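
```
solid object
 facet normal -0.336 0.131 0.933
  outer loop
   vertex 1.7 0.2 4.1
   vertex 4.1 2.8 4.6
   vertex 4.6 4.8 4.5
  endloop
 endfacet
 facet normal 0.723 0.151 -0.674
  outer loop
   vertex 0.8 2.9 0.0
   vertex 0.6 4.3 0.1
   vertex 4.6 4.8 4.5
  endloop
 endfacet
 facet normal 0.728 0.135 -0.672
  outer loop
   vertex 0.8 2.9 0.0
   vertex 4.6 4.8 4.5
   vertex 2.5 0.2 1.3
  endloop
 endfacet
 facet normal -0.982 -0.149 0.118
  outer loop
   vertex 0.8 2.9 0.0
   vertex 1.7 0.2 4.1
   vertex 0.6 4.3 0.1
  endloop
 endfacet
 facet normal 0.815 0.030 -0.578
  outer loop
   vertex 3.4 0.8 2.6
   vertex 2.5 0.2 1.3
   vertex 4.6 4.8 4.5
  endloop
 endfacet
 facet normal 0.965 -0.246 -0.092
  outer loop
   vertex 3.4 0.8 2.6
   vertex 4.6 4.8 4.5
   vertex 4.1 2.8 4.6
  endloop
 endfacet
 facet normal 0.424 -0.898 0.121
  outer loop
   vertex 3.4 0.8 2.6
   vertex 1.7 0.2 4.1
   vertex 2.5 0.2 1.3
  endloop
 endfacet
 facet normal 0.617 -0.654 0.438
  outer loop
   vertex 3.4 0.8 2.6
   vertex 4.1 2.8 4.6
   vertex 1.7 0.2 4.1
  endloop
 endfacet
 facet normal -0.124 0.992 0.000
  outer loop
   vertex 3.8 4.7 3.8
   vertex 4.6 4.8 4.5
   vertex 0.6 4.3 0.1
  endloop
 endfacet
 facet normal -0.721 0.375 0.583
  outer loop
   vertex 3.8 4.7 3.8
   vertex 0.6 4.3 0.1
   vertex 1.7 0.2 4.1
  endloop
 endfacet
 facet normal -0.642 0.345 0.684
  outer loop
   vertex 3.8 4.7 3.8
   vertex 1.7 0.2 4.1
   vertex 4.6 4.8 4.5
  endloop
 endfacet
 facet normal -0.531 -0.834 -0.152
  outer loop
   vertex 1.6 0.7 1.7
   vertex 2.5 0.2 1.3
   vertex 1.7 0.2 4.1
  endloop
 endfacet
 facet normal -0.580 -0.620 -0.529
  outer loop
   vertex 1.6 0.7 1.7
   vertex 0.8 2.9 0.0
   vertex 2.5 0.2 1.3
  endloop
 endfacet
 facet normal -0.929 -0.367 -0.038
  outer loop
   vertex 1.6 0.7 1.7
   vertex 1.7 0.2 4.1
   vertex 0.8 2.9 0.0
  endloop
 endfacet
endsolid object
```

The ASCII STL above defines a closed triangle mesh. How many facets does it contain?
14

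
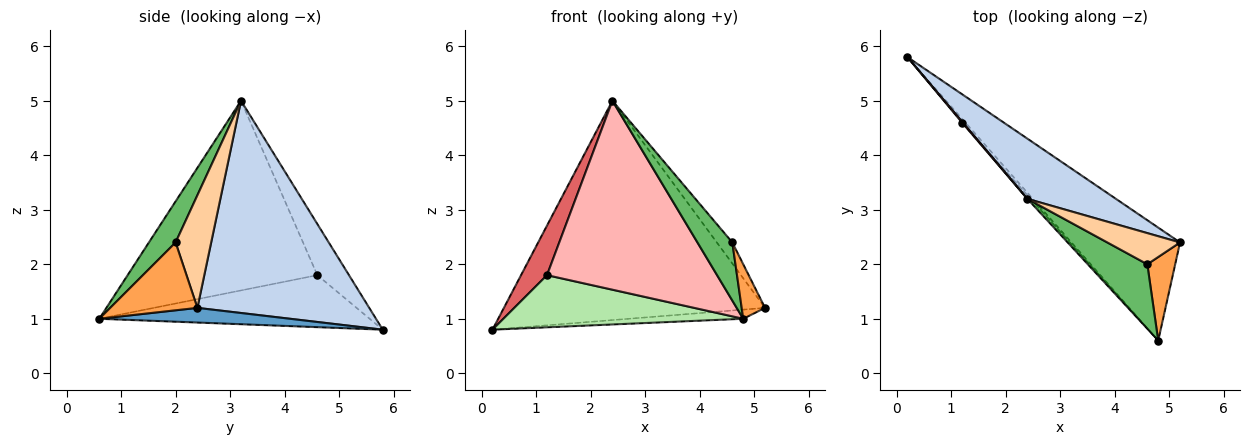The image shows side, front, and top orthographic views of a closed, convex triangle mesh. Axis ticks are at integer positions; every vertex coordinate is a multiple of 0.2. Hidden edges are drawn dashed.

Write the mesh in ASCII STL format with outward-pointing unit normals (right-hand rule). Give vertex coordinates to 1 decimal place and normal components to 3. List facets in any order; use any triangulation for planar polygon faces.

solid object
 facet normal 0.133 0.080 -0.988
  outer loop
   vertex 4.8 0.6 1.0
   vertex 0.2 5.8 0.8
   vertex 5.2 2.4 1.2
  endloop
 endfacet
 facet normal 0.536 0.814 0.223
  outer loop
   vertex 2.4 3.2 5.0
   vertex 5.2 2.4 1.2
   vertex 0.2 5.8 0.8
  endloop
 endfacet
 facet normal 0.898 -0.241 0.369
  outer loop
   vertex 4.6 2.0 2.4
   vertex 4.8 0.6 1.0
   vertex 5.2 2.4 1.2
  endloop
 endfacet
 facet normal 0.789 0.344 0.509
  outer loop
   vertex 4.6 2.0 2.4
   vertex 5.2 2.4 1.2
   vertex 2.4 3.2 5.0
  endloop
 endfacet
 facet normal 0.456 -0.596 0.661
  outer loop
   vertex 4.6 2.0 2.4
   vertex 2.4 3.2 5.0
   vertex 4.8 0.6 1.0
  endloop
 endfacet
 facet normal -0.747 -0.663 -0.048
  outer loop
   vertex 1.2 4.6 1.8
   vertex 0.2 5.8 0.8
   vertex 4.8 0.6 1.0
  endloop
 endfacet
 facet normal -0.773 -0.634 0.013
  outer loop
   vertex 1.2 4.6 1.8
   vertex 2.4 3.2 5.0
   vertex 0.2 5.8 0.8
  endloop
 endfacet
 facet normal -0.745 -0.667 -0.013
  outer loop
   vertex 1.2 4.6 1.8
   vertex 4.8 0.6 1.0
   vertex 2.4 3.2 5.0
  endloop
 endfacet
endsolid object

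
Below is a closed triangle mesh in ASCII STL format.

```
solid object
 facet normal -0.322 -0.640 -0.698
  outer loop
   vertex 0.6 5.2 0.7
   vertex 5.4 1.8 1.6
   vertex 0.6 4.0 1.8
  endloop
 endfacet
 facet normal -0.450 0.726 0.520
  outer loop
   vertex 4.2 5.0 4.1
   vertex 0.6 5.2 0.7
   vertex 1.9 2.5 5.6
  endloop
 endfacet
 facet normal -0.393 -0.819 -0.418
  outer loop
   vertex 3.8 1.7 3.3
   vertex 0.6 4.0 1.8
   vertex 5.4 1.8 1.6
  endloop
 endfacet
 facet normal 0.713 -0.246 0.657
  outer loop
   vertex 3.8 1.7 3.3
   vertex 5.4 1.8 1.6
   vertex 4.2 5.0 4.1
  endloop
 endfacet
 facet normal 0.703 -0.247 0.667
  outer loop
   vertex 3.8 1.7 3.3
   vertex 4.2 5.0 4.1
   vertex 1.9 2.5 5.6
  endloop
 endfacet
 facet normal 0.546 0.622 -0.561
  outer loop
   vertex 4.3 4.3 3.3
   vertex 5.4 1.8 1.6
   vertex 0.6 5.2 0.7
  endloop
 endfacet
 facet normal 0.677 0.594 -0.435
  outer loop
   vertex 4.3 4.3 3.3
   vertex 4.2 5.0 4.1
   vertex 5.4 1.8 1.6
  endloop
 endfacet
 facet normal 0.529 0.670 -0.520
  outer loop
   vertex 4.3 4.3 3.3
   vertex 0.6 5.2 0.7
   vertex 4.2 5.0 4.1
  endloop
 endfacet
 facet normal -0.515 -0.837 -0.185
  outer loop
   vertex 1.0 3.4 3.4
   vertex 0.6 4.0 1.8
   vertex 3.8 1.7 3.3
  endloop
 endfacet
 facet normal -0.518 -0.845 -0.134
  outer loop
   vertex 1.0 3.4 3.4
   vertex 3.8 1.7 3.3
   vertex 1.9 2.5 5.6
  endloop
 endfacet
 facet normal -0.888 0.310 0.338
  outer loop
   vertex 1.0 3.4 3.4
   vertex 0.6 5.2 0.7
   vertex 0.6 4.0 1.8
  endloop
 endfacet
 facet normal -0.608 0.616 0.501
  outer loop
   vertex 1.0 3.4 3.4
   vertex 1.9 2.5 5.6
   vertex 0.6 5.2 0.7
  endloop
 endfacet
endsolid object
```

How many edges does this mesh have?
18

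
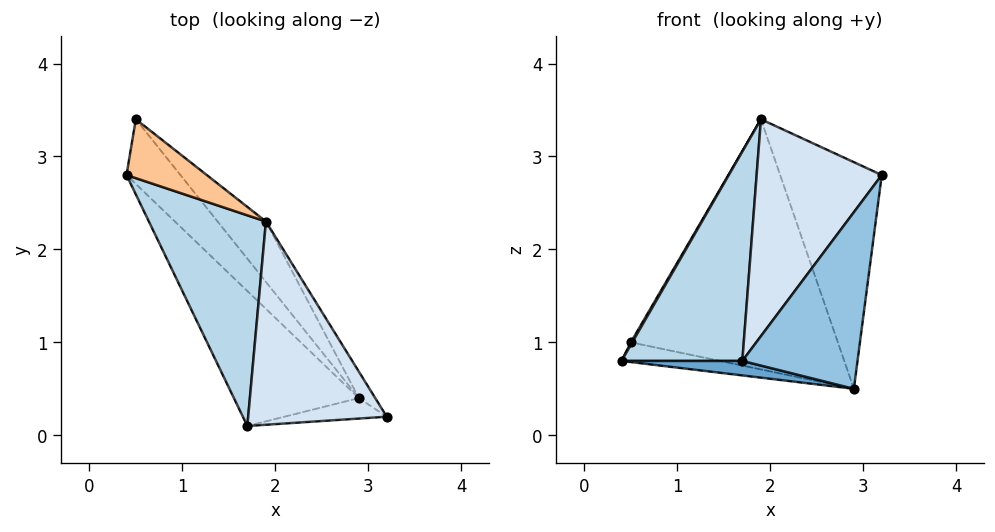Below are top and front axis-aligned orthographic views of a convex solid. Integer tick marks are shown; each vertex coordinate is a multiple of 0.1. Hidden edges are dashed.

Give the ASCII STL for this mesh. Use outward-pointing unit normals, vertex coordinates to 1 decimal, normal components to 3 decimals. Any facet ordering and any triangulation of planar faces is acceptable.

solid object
 facet normal -0.217 -0.104 -0.971
  outer loop
   vertex 2.9 0.4 0.5
   vertex 1.7 0.1 0.8
   vertex 0.4 2.8 0.8
  endloop
 endfacet
 facet normal 0.214 -0.970 -0.112
  outer loop
   vertex 2.9 0.4 0.5
   vertex 3.2 0.2 2.8
   vertex 1.7 0.1 0.8
  endloop
 endfacet
 facet normal -0.826 -0.398 0.400
  outer loop
   vertex 1.9 2.3 3.4
   vertex 0.4 2.8 0.8
   vertex 1.7 0.1 0.8
  endloop
 endfacet
 facet normal -0.653 -0.552 0.518
  outer loop
   vertex 1.9 2.3 3.4
   vertex 1.7 0.1 0.8
   vertex 3.2 0.2 2.8
  endloop
 endfacet
 facet normal 0.840 0.538 -0.063
  outer loop
   vertex 1.9 2.3 3.4
   vertex 3.2 0.2 2.8
   vertex 2.9 0.4 0.5
  endloop
 endfacet
 facet normal 0.163 0.287 -0.944
  outer loop
   vertex 0.5 3.4 1.0
   vertex 2.9 0.4 0.5
   vertex 0.4 2.8 0.8
  endloop
 endfacet
 facet normal -0.868 -0.021 0.497
  outer loop
   vertex 0.5 3.4 1.0
   vertex 0.4 2.8 0.8
   vertex 1.9 2.3 3.4
  endloop
 endfacet
 facet normal 0.759 0.633 -0.153
  outer loop
   vertex 0.5 3.4 1.0
   vertex 1.9 2.3 3.4
   vertex 2.9 0.4 0.5
  endloop
 endfacet
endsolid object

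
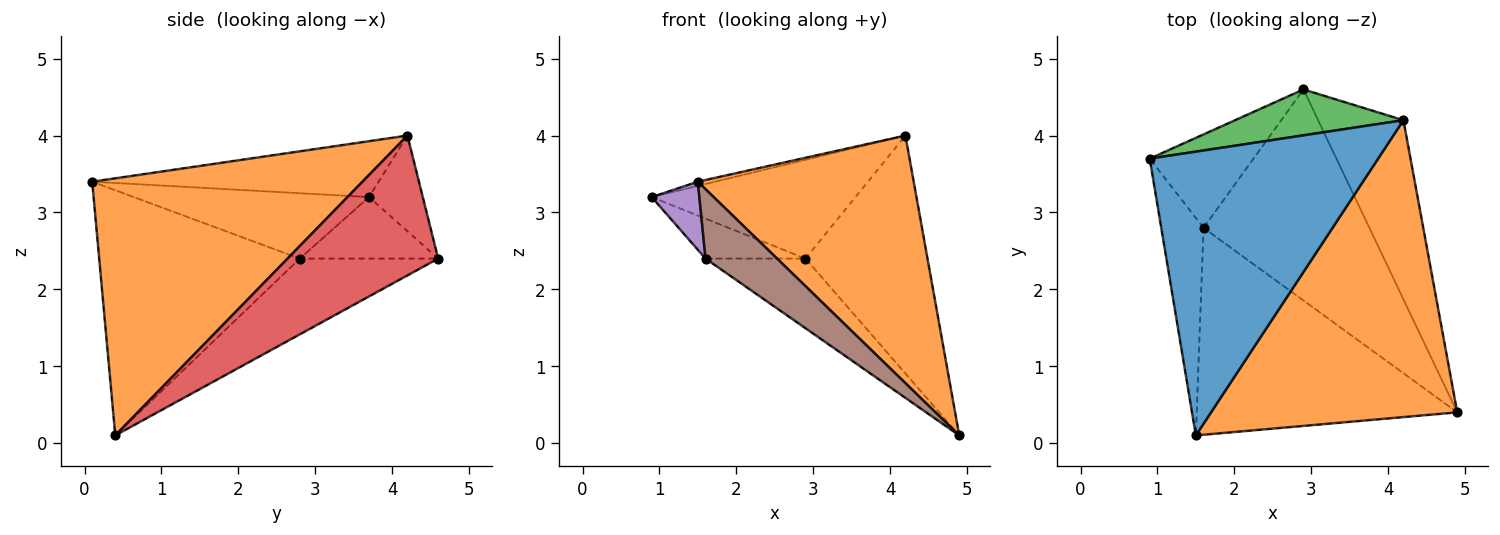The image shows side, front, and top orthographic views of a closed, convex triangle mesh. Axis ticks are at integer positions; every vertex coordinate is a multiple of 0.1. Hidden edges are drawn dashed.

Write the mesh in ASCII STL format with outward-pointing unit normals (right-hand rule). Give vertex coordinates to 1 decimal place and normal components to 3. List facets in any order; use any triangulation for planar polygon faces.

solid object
 facet normal -0.238 0.014 0.971
  outer loop
   vertex 1.5 0.1 3.4
   vertex 4.2 4.2 4.0
   vertex 0.9 3.7 3.2
  endloop
 endfacet
 facet normal 0.626 -0.500 0.599
  outer loop
   vertex 1.5 0.1 3.4
   vertex 4.9 0.4 0.1
   vertex 4.2 4.2 4.0
  endloop
 endfacet
 facet normal -0.233 0.882 0.410
  outer loop
   vertex 2.9 4.6 2.4
   vertex 0.9 3.7 3.2
   vertex 4.2 4.2 4.0
  endloop
 endfacet
 facet normal 0.702 0.569 -0.428
  outer loop
   vertex 2.9 4.6 2.4
   vertex 4.2 4.2 4.0
   vertex 4.9 0.4 0.1
  endloop
 endfacet
 facet normal -0.828 -0.168 -0.536
  outer loop
   vertex 1.6 2.8 2.4
   vertex 1.5 0.1 3.4
   vertex 0.9 3.7 3.2
  endloop
 endfacet
 facet normal -0.666 -0.237 -0.707
  outer loop
   vertex 1.6 2.8 2.4
   vertex 4.9 0.4 0.1
   vertex 1.5 0.1 3.4
  endloop
 endfacet
 facet normal -0.478 0.346 -0.807
  outer loop
   vertex 1.6 2.8 2.4
   vertex 0.9 3.7 3.2
   vertex 2.9 4.6 2.4
  endloop
 endfacet
 facet normal -0.398 0.287 -0.871
  outer loop
   vertex 1.6 2.8 2.4
   vertex 2.9 4.6 2.4
   vertex 4.9 0.4 0.1
  endloop
 endfacet
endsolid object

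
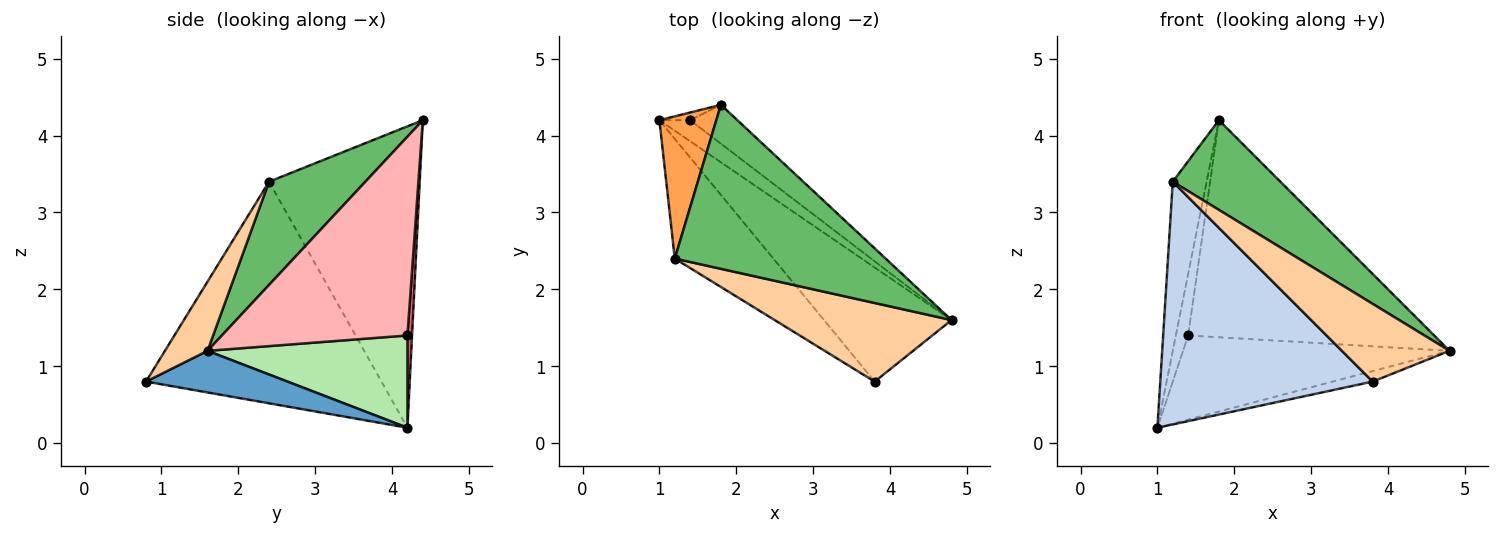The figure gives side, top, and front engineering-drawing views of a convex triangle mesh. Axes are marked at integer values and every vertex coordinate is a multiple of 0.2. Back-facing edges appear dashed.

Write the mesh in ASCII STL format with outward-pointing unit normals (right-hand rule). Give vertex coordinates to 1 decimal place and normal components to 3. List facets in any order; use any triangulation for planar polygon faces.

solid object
 facet normal 0.309 0.087 -0.947
  outer loop
   vertex 3.8 0.8 0.8
   vertex 1.0 4.2 0.2
   vertex 4.8 1.6 1.2
  endloop
 endfacet
 facet normal -0.705 -0.636 -0.314
  outer loop
   vertex 1.2 2.4 3.4
   vertex 1.0 4.2 0.2
   vertex 3.8 0.8 0.8
  endloop
 endfacet
 facet normal -0.960 0.215 0.181
  outer loop
   vertex 1.2 2.4 3.4
   vertex 1.8 4.4 4.2
   vertex 1.0 4.2 0.2
  endloop
 endfacet
 facet normal 0.268 -0.678 0.685
  outer loop
   vertex 1.2 2.4 3.4
   vertex 3.8 0.8 0.8
   vertex 4.8 1.6 1.2
  endloop
 endfacet
 facet normal 0.395 -0.441 0.806
  outer loop
   vertex 1.2 2.4 3.4
   vertex 4.8 1.6 1.2
   vertex 1.8 4.4 4.2
  endloop
 endfacet
 facet normal 0.588 0.784 -0.196
  outer loop
   vertex 1.4 4.2 1.4
   vertex 4.8 1.6 1.2
   vertex 1.0 4.2 0.2
  endloop
 endfacet
 facet normal 0.349 0.930 -0.116
  outer loop
   vertex 1.4 4.2 1.4
   vertex 1.0 4.2 0.2
   vertex 1.8 4.4 4.2
  endloop
 endfacet
 facet normal 0.596 0.790 -0.142
  outer loop
   vertex 1.4 4.2 1.4
   vertex 1.8 4.4 4.2
   vertex 4.8 1.6 1.2
  endloop
 endfacet
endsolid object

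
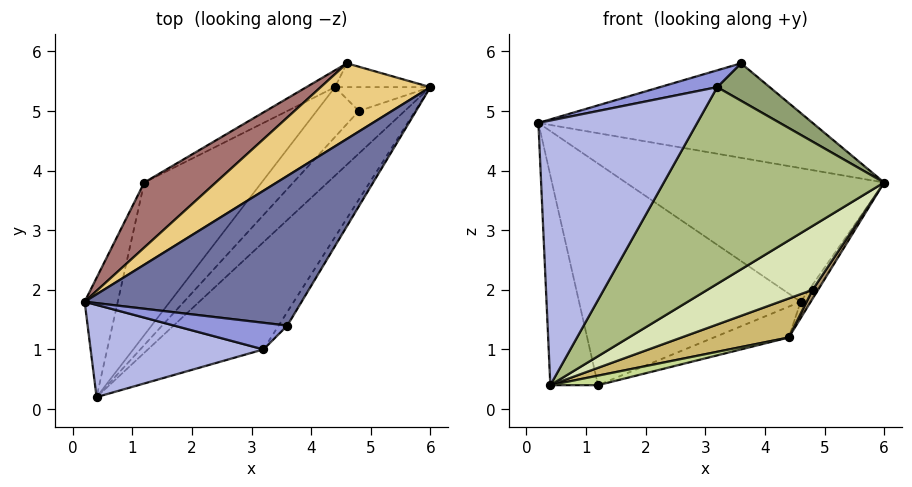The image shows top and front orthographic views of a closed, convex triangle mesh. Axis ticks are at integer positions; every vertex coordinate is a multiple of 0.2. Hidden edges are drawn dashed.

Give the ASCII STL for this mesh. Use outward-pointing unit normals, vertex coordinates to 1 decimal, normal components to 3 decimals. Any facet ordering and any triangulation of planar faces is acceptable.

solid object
 facet normal -0.183 0.525 0.831
  outer loop
   vertex 3.6 1.4 5.8
   vertex 6.0 5.4 3.8
   vertex 0.2 1.8 4.8
  endloop
 endfacet
 facet normal -0.969 0.215 -0.122
  outer loop
   vertex 1.2 3.8 0.4
   vertex 0.4 0.2 0.4
   vertex 0.2 1.8 4.8
  endloop
 endfacet
 facet normal -0.297 -0.510 0.807
  outer loop
   vertex 3.2 1.0 5.4
   vertex 3.6 1.4 5.8
   vertex 0.2 1.8 4.8
  endloop
 endfacet
 facet normal -0.303 -0.900 0.314
  outer loop
   vertex 3.2 1.0 5.4
   vertex 0.2 1.8 4.8
   vertex 0.4 0.2 0.4
  endloop
 endfacet
 facet normal 0.788 -0.578 -0.210
  outer loop
   vertex 3.2 1.0 5.4
   vertex 6.0 5.4 3.8
   vertex 3.6 1.4 5.8
  endloop
 endfacet
 facet normal 0.742 -0.589 -0.321
  outer loop
   vertex 3.2 1.0 5.4
   vertex 0.4 0.2 0.4
   vertex 6.0 5.4 3.8
  endloop
 endfacet
 facet normal 0.270 -0.060 -0.961
  outer loop
   vertex 4.4 5.4 1.2
   vertex 0.4 0.2 0.4
   vertex 1.2 3.8 0.4
  endloop
 endfacet
 facet normal 0.743 -0.557 -0.371
  outer loop
   vertex 4.8 5.0 2.0
   vertex 6.0 5.4 3.8
   vertex 0.4 0.2 0.4
  endloop
 endfacet
 facet normal 0.836 -0.193 -0.514
  outer loop
   vertex 4.8 5.0 2.0
   vertex 4.4 5.4 1.2
   vertex 6.0 5.4 3.8
  endloop
 endfacet
 facet normal 0.692 -0.445 -0.568
  outer loop
   vertex 4.8 5.0 2.0
   vertex 0.4 0.2 0.4
   vertex 4.4 5.4 1.2
  endloop
 endfacet
 facet normal -0.414 0.792 0.448
  outer loop
   vertex 4.6 5.8 1.8
   vertex 0.2 1.8 4.8
   vertex 6.0 5.4 3.8
  endloop
 endfacet
 facet normal 0.801 0.339 -0.493
  outer loop
   vertex 4.6 5.8 1.8
   vertex 6.0 5.4 3.8
   vertex 4.4 5.4 1.2
  endloop
 endfacet
 facet normal -0.563 0.793 0.233
  outer loop
   vertex 4.6 5.8 1.8
   vertex 1.2 3.8 0.4
   vertex 0.2 1.8 4.8
  endloop
 endfacet
 facet normal -0.304 0.836 -0.456
  outer loop
   vertex 4.6 5.8 1.8
   vertex 4.4 5.4 1.2
   vertex 1.2 3.8 0.4
  endloop
 endfacet
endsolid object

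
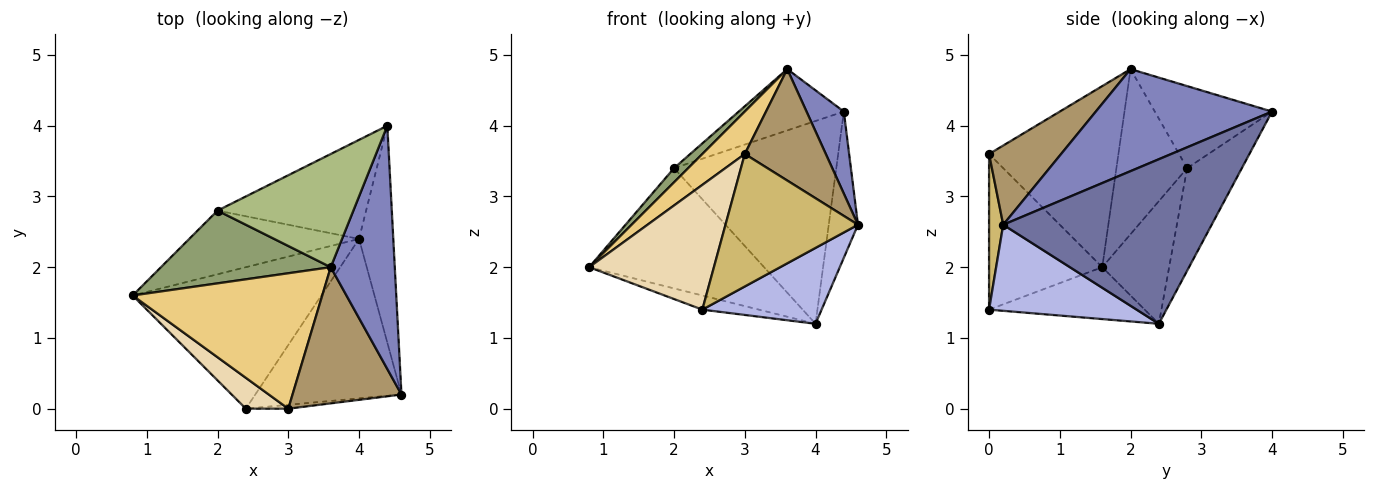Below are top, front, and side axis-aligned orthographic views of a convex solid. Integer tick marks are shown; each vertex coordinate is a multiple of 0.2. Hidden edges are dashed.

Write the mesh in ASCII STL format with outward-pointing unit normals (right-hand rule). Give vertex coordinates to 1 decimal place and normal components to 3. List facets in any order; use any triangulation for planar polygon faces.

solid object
 facet normal 0.970 0.136 -0.202
  outer loop
   vertex 4.0 2.4 1.2
   vertex 4.4 4.0 4.2
   vertex 4.6 0.2 2.6
  endloop
 endfacet
 facet normal 0.834 -0.176 0.523
  outer loop
   vertex 3.6 2.0 4.8
   vertex 4.6 0.2 2.6
   vertex 4.4 4.0 4.2
  endloop
 endfacet
 facet normal -0.264 0.096 -0.960
  outer loop
   vertex 2.4 0.0 1.4
   vertex 0.8 1.6 2.0
   vertex 4.0 2.4 1.2
  endloop
 endfacet
 facet normal 0.469 -0.379 -0.797
  outer loop
   vertex 2.4 0.0 1.4
   vertex 4.0 2.4 1.2
   vertex 4.6 0.2 2.6
  endloop
 endfacet
 facet normal -0.690 -0.138 0.710
  outer loop
   vertex 2.0 2.8 3.4
   vertex 0.8 1.6 2.0
   vertex 3.6 2.0 4.8
  endloop
 endfacet
 facet normal -0.469 0.421 0.777
  outer loop
   vertex 2.0 2.8 3.4
   vertex 3.6 2.0 4.8
   vertex 4.4 4.0 4.2
  endloop
 endfacet
 facet normal -0.320 0.837 -0.443
  outer loop
   vertex 2.0 2.8 3.4
   vertex 4.0 2.4 1.2
   vertex 0.8 1.6 2.0
  endloop
 endfacet
 facet normal -0.290 0.860 -0.420
  outer loop
   vertex 2.0 2.8 3.4
   vertex 4.4 4.0 4.2
   vertex 4.0 2.4 1.2
  endloop
 endfacet
 facet normal 0.491 -0.552 0.674
  outer loop
   vertex 3.0 0.0 3.6
   vertex 4.6 0.2 2.6
   vertex 3.6 2.0 4.8
  endloop
 endfacet
 facet normal 0.106 -0.994 -0.029
  outer loop
   vertex 3.0 0.0 3.6
   vertex 2.4 0.0 1.4
   vertex 4.6 0.2 2.6
  endloop
 endfacet
 facet normal -0.674 -0.221 0.705
  outer loop
   vertex 3.0 0.0 3.6
   vertex 3.6 2.0 4.8
   vertex 0.8 1.6 2.0
  endloop
 endfacet
 facet normal -0.661 -0.729 0.180
  outer loop
   vertex 3.0 0.0 3.6
   vertex 0.8 1.6 2.0
   vertex 2.4 0.0 1.4
  endloop
 endfacet
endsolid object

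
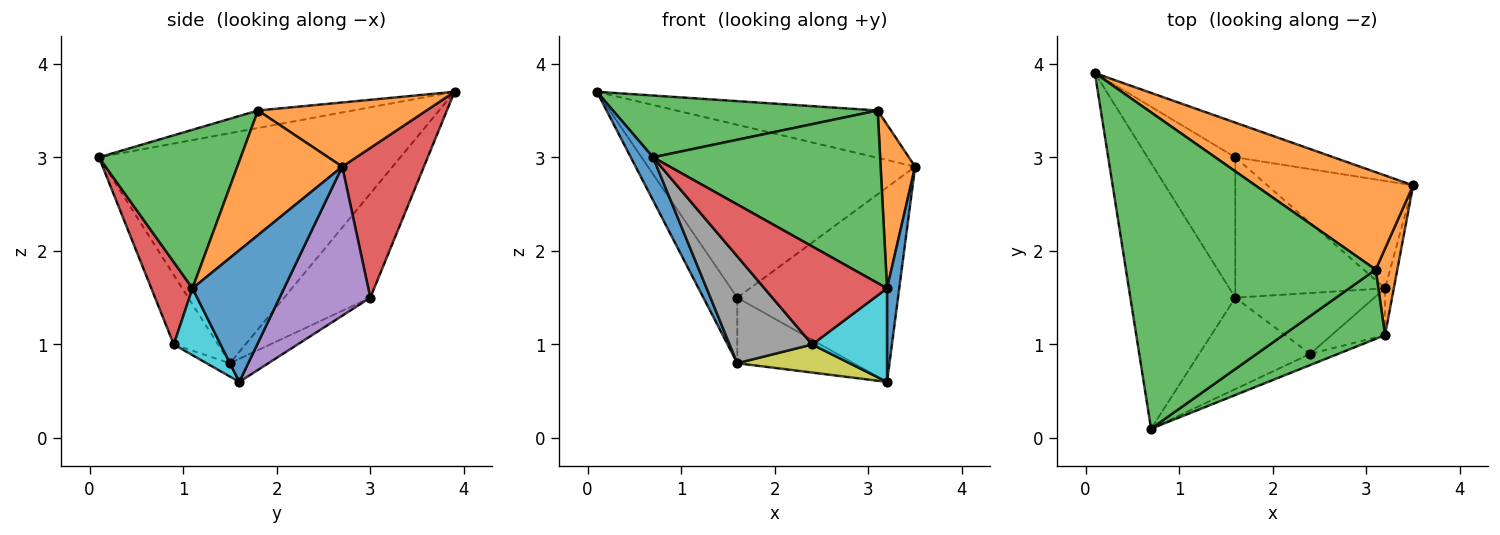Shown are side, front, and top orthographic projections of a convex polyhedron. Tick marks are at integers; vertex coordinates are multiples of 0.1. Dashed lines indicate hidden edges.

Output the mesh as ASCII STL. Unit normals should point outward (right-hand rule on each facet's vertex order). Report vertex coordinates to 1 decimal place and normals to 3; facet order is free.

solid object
 facet normal -0.908 -0.067 -0.414
  outer loop
   vertex 1.6 1.5 0.8
   vertex 0.7 0.1 3.0
   vertex 0.1 3.9 3.7
  endloop
 endfacet
 facet normal 0.344 0.410 0.845
  outer loop
   vertex 3.1 1.8 3.5
   vertex 3.5 2.7 2.9
   vertex 0.1 3.9 3.7
  endloop
 endfacet
 facet normal -0.069 -0.191 0.979
  outer loop
   vertex 3.1 1.8 3.5
   vertex 0.1 3.9 3.7
   vertex 0.7 0.1 3.0
  endloop
 endfacet
 facet normal 0.287 0.939 -0.188
  outer loop
   vertex 1.6 3.0 1.5
   vertex 0.1 3.9 3.7
   vertex 3.5 2.7 2.9
  endloop
 endfacet
 facet normal 0.443 0.785 -0.433
  outer loop
   vertex 1.6 3.0 1.5
   vertex 3.5 2.7 2.9
   vertex 3.2 1.6 0.6
  endloop
 endfacet
 facet normal -0.732 0.288 -0.617
  outer loop
   vertex 1.6 3.0 1.5
   vertex 1.6 1.5 0.8
   vertex 0.1 3.9 3.7
  endloop
 endfacet
 facet normal -0.138 0.419 -0.897
  outer loop
   vertex 1.6 3.0 1.5
   vertex 3.2 1.6 0.6
   vertex 1.6 1.5 0.8
  endloop
 endfacet
 facet normal -0.377 -0.704 -0.602
  outer loop
   vertex 2.4 0.9 1.0
   vertex 0.7 0.1 3.0
   vertex 1.6 1.5 0.8
  endloop
 endfacet
 facet normal -0.087 -0.417 -0.905
  outer loop
   vertex 2.4 0.9 1.0
   vertex 1.6 1.5 0.8
   vertex 3.2 1.6 0.6
  endloop
 endfacet
 facet normal 0.488 -0.781 -0.390
  outer loop
   vertex 3.2 1.1 1.6
   vertex 2.4 0.9 1.0
   vertex 3.2 1.6 0.6
  endloop
 endfacet
 facet normal 0.989 -0.132 -0.066
  outer loop
   vertex 3.2 1.1 1.6
   vertex 3.2 1.6 0.6
   vertex 3.5 2.7 2.9
  endloop
 endfacet
 facet normal 0.937 -0.308 0.163
  outer loop
   vertex 3.2 1.1 1.6
   vertex 3.5 2.7 2.9
   vertex 3.1 1.8 3.5
  endloop
 endfacet
 facet normal 0.502 -0.803 0.322
  outer loop
   vertex 3.2 1.1 1.6
   vertex 3.1 1.8 3.5
   vertex 0.7 0.1 3.0
  endloop
 endfacet
 facet normal 0.317 -0.942 -0.108
  outer loop
   vertex 3.2 1.1 1.6
   vertex 0.7 0.1 3.0
   vertex 2.4 0.9 1.0
  endloop
 endfacet
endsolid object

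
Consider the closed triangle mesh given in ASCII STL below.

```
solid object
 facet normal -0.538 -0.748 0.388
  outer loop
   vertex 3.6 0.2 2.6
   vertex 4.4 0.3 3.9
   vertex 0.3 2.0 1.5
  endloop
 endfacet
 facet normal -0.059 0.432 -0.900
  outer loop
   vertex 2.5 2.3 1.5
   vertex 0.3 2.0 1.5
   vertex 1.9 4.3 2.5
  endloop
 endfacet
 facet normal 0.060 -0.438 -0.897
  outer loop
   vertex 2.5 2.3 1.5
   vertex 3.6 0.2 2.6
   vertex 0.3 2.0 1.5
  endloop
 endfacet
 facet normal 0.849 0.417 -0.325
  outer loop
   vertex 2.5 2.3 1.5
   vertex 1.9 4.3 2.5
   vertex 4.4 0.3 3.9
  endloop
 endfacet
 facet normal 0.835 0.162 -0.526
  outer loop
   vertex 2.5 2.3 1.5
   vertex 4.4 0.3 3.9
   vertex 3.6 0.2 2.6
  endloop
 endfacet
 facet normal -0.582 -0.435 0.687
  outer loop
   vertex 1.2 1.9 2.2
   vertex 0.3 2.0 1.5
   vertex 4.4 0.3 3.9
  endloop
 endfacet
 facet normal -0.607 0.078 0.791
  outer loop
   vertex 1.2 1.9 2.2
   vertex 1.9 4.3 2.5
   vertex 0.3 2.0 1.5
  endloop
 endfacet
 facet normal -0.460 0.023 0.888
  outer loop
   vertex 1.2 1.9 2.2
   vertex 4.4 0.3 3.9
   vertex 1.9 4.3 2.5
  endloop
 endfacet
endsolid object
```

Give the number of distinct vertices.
6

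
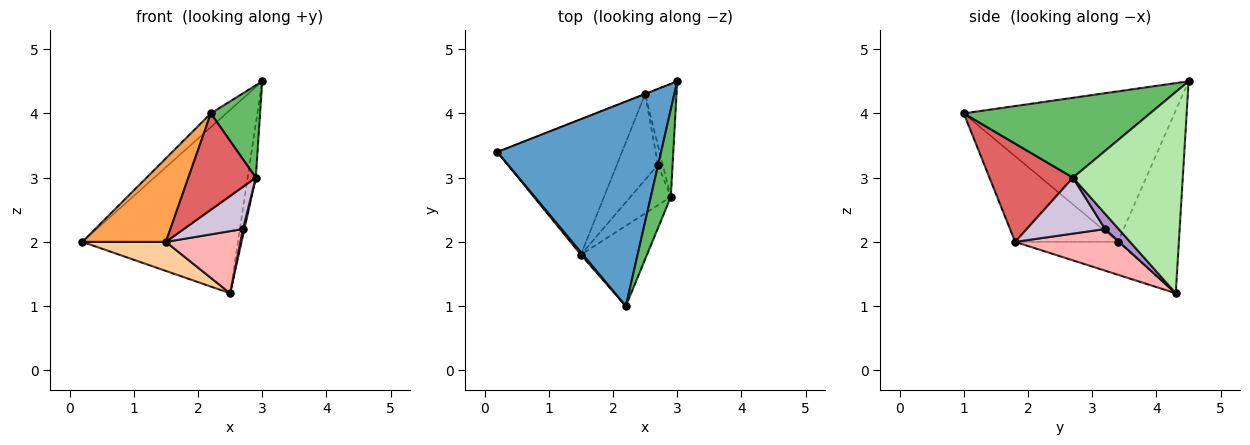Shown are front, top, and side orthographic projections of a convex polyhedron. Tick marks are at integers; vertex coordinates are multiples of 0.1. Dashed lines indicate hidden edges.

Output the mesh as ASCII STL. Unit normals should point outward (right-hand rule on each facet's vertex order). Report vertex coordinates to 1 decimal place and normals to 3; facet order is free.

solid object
 facet normal -0.676 0.049 0.735
  outer loop
   vertex 2.2 1.0 4.0
   vertex 3.0 4.5 4.5
   vertex 0.2 3.4 2.0
  endloop
 endfacet
 facet normal -0.365 0.931 -0.001
  outer loop
   vertex 2.5 4.3 1.2
   vertex 0.2 3.4 2.0
   vertex 3.0 4.5 4.5
  endloop
 endfacet
 facet normal -0.776 -0.630 0.019
  outer loop
   vertex 1.5 1.8 2.0
   vertex 2.2 1.0 4.0
   vertex 0.2 3.4 2.0
  endloop
 endfacet
 facet normal -0.250 -0.203 -0.947
  outer loop
   vertex 1.5 1.8 2.0
   vertex 0.2 3.4 2.0
   vertex 2.5 4.3 1.2
  endloop
 endfacet
 facet normal 0.940 -0.248 0.235
  outer loop
   vertex 2.9 2.7 3.0
   vertex 3.0 4.5 4.5
   vertex 2.2 1.0 4.0
  endloop
 endfacet
 facet normal 0.985 0.073 -0.154
  outer loop
   vertex 2.9 2.7 3.0
   vertex 2.5 4.3 1.2
   vertex 3.0 4.5 4.5
  endloop
 endfacet
 facet normal 0.689 -0.557 -0.464
  outer loop
   vertex 2.9 2.7 3.0
   vertex 2.2 1.0 4.0
   vertex 1.5 1.8 2.0
  endloop
 endfacet
 facet normal 0.634 -0.454 -0.626
  outer loop
   vertex 2.7 3.2 2.2
   vertex 1.5 1.8 2.0
   vertex 2.5 4.3 1.2
  endloop
 endfacet
 facet normal 0.949 -0.100 -0.300
  outer loop
   vertex 2.7 3.2 2.2
   vertex 2.5 4.3 1.2
   vertex 2.9 2.7 3.0
  endloop
 endfacet
 facet normal 0.692 -0.522 -0.499
  outer loop
   vertex 2.7 3.2 2.2
   vertex 2.9 2.7 3.0
   vertex 1.5 1.8 2.0
  endloop
 endfacet
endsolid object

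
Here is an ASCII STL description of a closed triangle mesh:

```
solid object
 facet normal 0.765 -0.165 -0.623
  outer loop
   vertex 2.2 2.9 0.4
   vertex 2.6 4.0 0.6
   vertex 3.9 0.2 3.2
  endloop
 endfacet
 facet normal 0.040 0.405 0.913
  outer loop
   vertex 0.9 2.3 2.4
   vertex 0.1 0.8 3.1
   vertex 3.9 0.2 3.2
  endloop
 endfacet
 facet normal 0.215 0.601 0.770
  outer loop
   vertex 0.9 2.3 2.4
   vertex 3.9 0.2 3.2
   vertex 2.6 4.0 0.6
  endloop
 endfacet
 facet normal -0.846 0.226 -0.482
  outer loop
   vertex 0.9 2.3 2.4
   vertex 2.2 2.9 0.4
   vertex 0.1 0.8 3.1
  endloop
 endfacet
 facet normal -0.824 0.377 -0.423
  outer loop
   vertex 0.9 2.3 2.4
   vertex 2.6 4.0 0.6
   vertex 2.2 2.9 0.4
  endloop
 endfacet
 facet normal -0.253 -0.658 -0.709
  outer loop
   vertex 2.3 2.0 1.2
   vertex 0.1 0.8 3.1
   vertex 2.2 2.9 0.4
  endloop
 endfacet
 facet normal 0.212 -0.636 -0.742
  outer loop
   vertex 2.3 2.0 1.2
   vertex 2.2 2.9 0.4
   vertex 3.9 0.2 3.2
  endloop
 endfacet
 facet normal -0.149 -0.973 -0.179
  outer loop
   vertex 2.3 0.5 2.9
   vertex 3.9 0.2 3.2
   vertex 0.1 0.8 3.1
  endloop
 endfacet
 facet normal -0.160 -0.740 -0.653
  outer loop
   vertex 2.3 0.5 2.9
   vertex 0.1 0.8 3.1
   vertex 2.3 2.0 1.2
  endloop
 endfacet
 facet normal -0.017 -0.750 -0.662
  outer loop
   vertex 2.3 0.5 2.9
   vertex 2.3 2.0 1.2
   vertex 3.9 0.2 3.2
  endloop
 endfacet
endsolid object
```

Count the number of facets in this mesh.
10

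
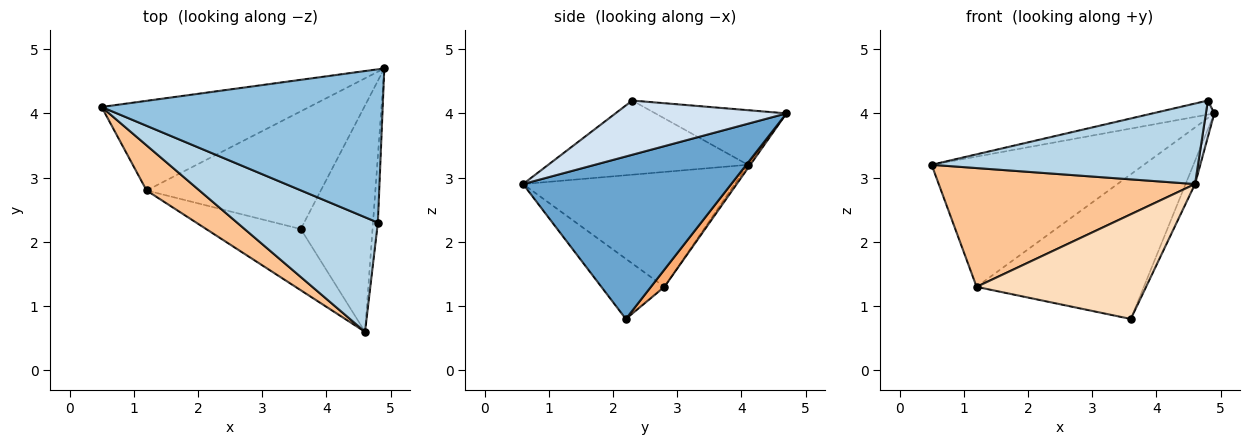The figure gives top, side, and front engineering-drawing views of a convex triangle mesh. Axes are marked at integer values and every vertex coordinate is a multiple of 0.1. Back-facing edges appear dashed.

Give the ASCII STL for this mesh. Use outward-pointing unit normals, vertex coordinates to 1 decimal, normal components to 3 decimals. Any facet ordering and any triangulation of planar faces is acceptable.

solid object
 facet normal 0.914 0.041 -0.404
  outer loop
   vertex 3.6 2.2 0.8
   vertex 4.9 4.7 4.0
   vertex 4.6 0.6 2.9
  endloop
 endfacet
 facet normal -0.190 0.089 0.978
  outer loop
   vertex 4.8 2.3 4.2
   vertex 4.9 4.7 4.0
   vertex 0.5 4.1 3.2
  endloop
 endfacet
 facet normal -0.396 -0.528 0.751
  outer loop
   vertex 4.8 2.3 4.2
   vertex 0.5 4.1 3.2
   vertex 4.6 0.6 2.9
  endloop
 endfacet
 facet normal 0.995 -0.049 -0.089
  outer loop
   vertex 4.8 2.3 4.2
   vertex 4.6 0.6 2.9
   vertex 4.9 4.7 4.0
  endloop
 endfacet
 facet normal -0.009 0.824 -0.567
  outer loop
   vertex 1.2 2.8 1.3
   vertex 0.5 4.1 3.2
   vertex 4.9 4.7 4.0
  endloop
 endfacet
 facet normal 0.062 0.774 -0.630
  outer loop
   vertex 1.2 2.8 1.3
   vertex 4.9 4.7 4.0
   vertex 3.6 2.2 0.8
  endloop
 endfacet
 facet normal -0.611 -0.740 0.281
  outer loop
   vertex 1.2 2.8 1.3
   vertex 4.6 0.6 2.9
   vertex 0.5 4.1 3.2
  endloop
 endfacet
 facet normal -0.306 -0.822 -0.481
  outer loop
   vertex 1.2 2.8 1.3
   vertex 3.6 2.2 0.8
   vertex 4.6 0.6 2.9
  endloop
 endfacet
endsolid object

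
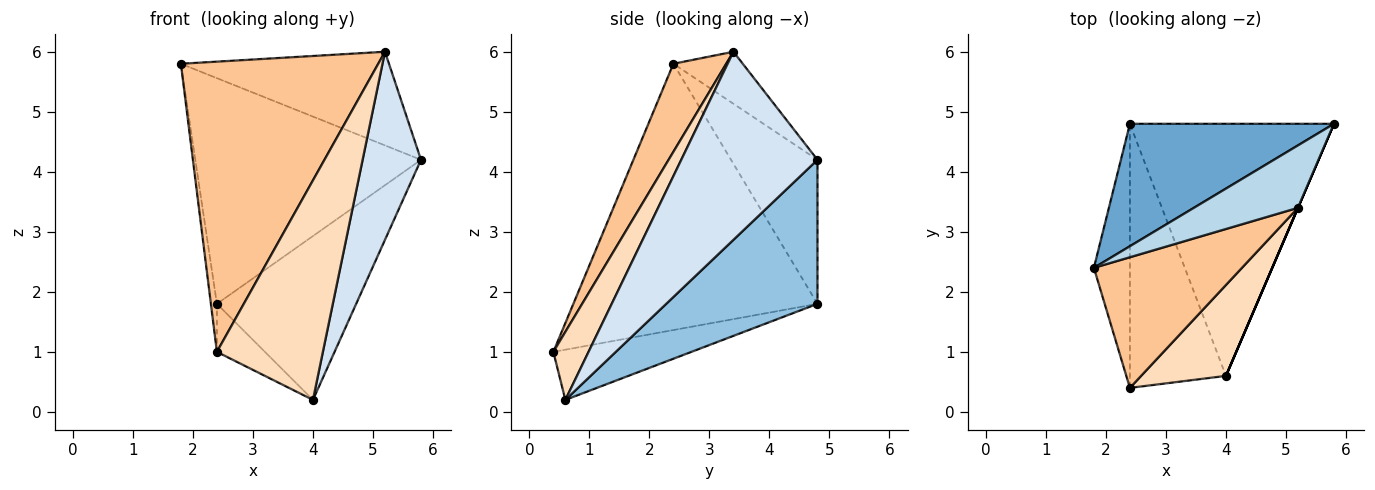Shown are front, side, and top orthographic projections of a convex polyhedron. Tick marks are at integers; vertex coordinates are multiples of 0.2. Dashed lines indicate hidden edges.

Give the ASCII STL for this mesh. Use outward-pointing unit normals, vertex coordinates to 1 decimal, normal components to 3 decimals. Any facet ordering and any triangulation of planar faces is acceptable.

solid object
 facet normal -0.319 0.833 0.452
  outer loop
   vertex 2.4 4.8 1.8
   vertex 1.8 2.4 5.8
   vertex 5.8 4.8 4.2
  endloop
 endfacet
 facet normal 0.509 0.469 -0.722
  outer loop
   vertex 2.4 4.8 1.8
   vertex 5.8 4.8 4.2
   vertex 4.0 0.6 0.2
  endloop
 endfacet
 facet normal -0.267 0.802 0.535
  outer loop
   vertex 5.2 3.4 6.0
   vertex 5.8 4.8 4.2
   vertex 1.8 2.4 5.8
  endloop
 endfacet
 facet normal 0.919 -0.394 0.000
  outer loop
   vertex 5.2 3.4 6.0
   vertex 4.0 0.6 0.2
   vertex 5.8 4.8 4.2
  endloop
 endfacet
 facet normal -0.991 0.024 -0.134
  outer loop
   vertex 2.4 0.4 1.0
   vertex 1.8 2.4 5.8
   vertex 2.4 4.8 1.8
  endloop
 endfacet
 facet normal -0.457 0.159 -0.875
  outer loop
   vertex 2.4 0.4 1.0
   vertex 2.4 4.8 1.8
   vertex 4.0 0.6 0.2
  endloop
 endfacet
 facet normal 0.237 -0.886 0.399
  outer loop
   vertex 2.4 0.4 1.0
   vertex 5.2 3.4 6.0
   vertex 1.8 2.4 5.8
  endloop
 endfacet
 facet normal 0.293 -0.883 0.366
  outer loop
   vertex 2.4 0.4 1.0
   vertex 4.0 0.6 0.2
   vertex 5.2 3.4 6.0
  endloop
 endfacet
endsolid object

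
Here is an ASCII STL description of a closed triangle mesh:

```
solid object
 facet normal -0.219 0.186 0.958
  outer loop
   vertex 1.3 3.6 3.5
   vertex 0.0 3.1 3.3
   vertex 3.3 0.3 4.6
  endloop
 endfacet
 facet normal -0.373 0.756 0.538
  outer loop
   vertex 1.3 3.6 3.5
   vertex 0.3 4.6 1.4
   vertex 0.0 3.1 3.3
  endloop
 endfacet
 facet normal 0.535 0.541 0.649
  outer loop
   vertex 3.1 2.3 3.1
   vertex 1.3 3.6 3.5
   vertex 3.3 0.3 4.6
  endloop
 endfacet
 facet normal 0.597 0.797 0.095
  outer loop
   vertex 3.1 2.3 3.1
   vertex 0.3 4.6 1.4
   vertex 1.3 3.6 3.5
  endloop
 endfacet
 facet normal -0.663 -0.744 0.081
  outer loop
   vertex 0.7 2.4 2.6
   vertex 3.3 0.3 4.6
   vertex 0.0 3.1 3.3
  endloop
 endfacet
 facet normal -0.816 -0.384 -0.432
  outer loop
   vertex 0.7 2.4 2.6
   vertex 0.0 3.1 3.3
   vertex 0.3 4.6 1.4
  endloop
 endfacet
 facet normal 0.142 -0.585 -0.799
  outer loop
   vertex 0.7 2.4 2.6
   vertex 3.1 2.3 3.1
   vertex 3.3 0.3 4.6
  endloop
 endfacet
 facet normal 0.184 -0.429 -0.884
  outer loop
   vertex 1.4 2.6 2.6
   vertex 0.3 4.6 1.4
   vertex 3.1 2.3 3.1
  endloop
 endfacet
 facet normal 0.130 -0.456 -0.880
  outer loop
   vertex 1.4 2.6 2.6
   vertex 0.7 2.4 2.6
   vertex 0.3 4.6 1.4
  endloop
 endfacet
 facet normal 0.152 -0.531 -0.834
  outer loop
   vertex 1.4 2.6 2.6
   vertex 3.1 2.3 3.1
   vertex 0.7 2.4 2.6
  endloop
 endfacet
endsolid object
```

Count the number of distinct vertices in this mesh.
7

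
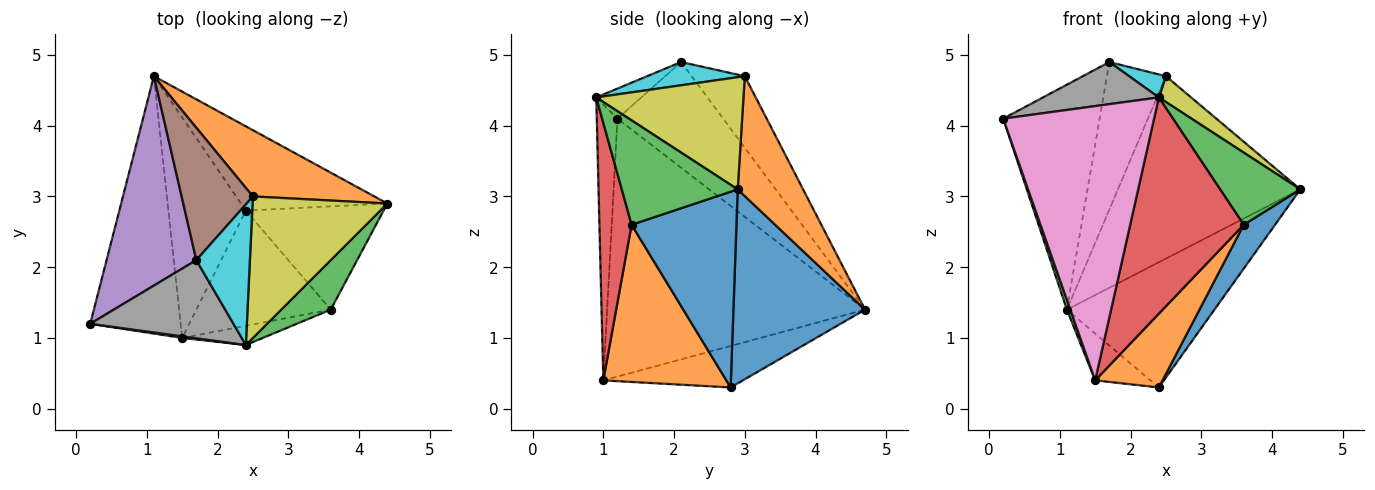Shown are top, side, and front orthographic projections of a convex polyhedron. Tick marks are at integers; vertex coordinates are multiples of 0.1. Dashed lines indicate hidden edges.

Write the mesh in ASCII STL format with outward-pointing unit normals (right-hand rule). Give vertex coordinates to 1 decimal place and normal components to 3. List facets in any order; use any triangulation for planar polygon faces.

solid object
 facet normal 0.595 0.667 -0.449
  outer loop
   vertex 2.4 2.8 0.3
   vertex 1.1 4.7 1.4
   vertex 4.4 2.9 3.1
  endloop
 endfacet
 facet normal 0.319 0.891 0.323
  outer loop
   vertex 2.5 3.0 4.7
   vertex 4.4 2.9 3.1
   vertex 1.1 4.7 1.4
  endloop
 endfacet
 facet normal -0.944 -0.013 -0.331
  outer loop
   vertex 1.5 1.0 0.4
   vertex 0.2 1.2 4.1
   vertex 1.1 4.7 1.4
  endloop
 endfacet
 facet normal -0.464 0.184 -0.866
  outer loop
   vertex 1.5 1.0 0.4
   vertex 1.1 4.7 1.4
   vertex 2.4 2.8 0.3
  endloop
 endfacet
 facet normal -0.626 0.571 0.531
  outer loop
   vertex 1.7 2.1 4.9
   vertex 1.1 4.7 1.4
   vertex 0.2 1.2 4.1
  endloop
 endfacet
 facet normal -0.557 0.618 0.555
  outer loop
   vertex 1.7 2.1 4.9
   vertex 2.5 3.0 4.7
   vertex 1.1 4.7 1.4
  endloop
 endfacet
 facet normal -0.136 -0.991 0.006
  outer loop
   vertex 2.4 0.9 4.4
   vertex 0.2 1.2 4.1
   vertex 1.5 1.0 0.4
  endloop
 endfacet
 facet normal -0.182 -0.467 0.866
  outer loop
   vertex 2.4 0.9 4.4
   vertex 1.7 2.1 4.9
   vertex 0.2 1.2 4.1
  endloop
 endfacet
 facet normal 0.634 -0.139 0.761
  outer loop
   vertex 2.4 0.9 4.4
   vertex 4.4 2.9 3.1
   vertex 2.5 3.0 4.7
  endloop
 endfacet
 facet normal 0.394 -0.148 0.907
  outer loop
   vertex 2.4 0.9 4.4
   vertex 2.5 3.0 4.7
   vertex 1.7 2.1 4.9
  endloop
 endfacet
 facet normal 0.794 -0.237 -0.559
  outer loop
   vertex 3.6 1.4 2.6
   vertex 2.4 2.8 0.3
   vertex 4.4 2.9 3.1
  endloop
 endfacet
 facet normal 0.702 -0.384 -0.600
  outer loop
   vertex 3.6 1.4 2.6
   vertex 1.5 1.0 0.4
   vertex 2.4 2.8 0.3
  endloop
 endfacet
 facet normal 0.766 -0.530 0.364
  outer loop
   vertex 3.6 1.4 2.6
   vertex 4.4 2.9 3.1
   vertex 2.4 0.9 4.4
  endloop
 endfacet
 facet normal 0.272 -0.959 -0.085
  outer loop
   vertex 3.6 1.4 2.6
   vertex 2.4 0.9 4.4
   vertex 1.5 1.0 0.4
  endloop
 endfacet
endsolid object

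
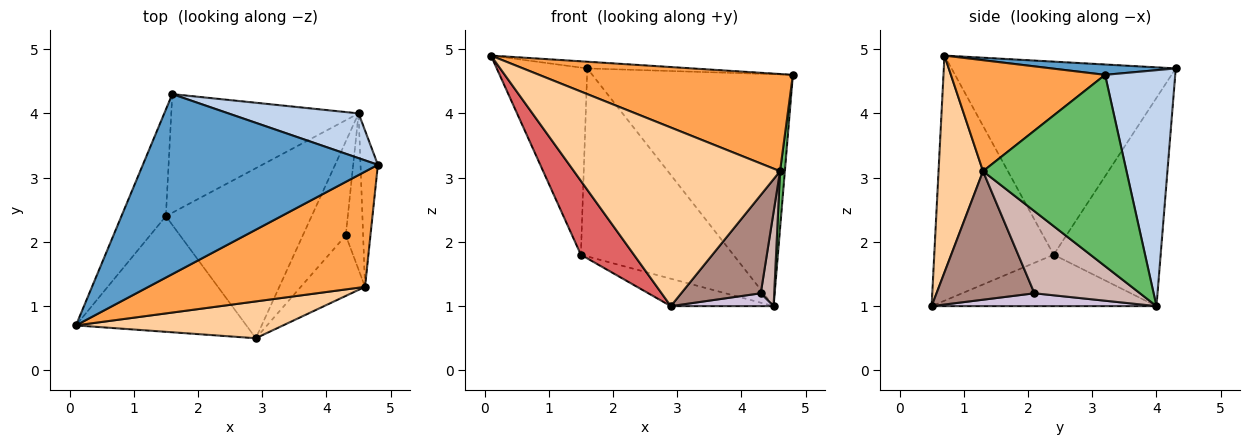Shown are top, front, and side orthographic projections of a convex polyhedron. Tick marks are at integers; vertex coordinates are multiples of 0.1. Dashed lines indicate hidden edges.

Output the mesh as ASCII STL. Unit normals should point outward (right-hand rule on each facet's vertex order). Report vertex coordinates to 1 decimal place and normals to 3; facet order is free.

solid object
 facet normal 0.044 0.037 0.998
  outer loop
   vertex 1.6 4.3 4.7
   vertex 0.1 0.7 4.9
   vertex 4.8 3.2 4.6
  endloop
 endfacet
 facet normal 0.325 0.929 0.179
  outer loop
   vertex 4.5 4.0 1.0
   vertex 1.6 4.3 4.7
   vertex 4.8 3.2 4.6
  endloop
 endfacet
 facet normal 0.365 -0.600 0.712
  outer loop
   vertex 4.6 1.3 3.1
   vertex 4.8 3.2 4.6
   vertex 0.1 0.7 4.9
  endloop
 endfacet
 facet normal 0.207 -0.958 0.198
  outer loop
   vertex 4.6 1.3 3.1
   vertex 0.1 0.7 4.9
   vertex 2.9 0.5 1.0
  endloop
 endfacet
 facet normal 0.995 -0.033 -0.090
  outer loop
   vertex 4.6 1.3 3.1
   vertex 4.5 4.0 1.0
   vertex 4.8 3.2 4.6
  endloop
 endfacet
 facet normal -0.907 0.366 -0.209
  outer loop
   vertex 1.5 2.4 1.8
   vertex 0.1 0.7 4.9
   vertex 1.6 4.3 4.7
  endloop
 endfacet
 facet normal -0.771 -0.343 -0.536
  outer loop
   vertex 1.5 2.4 1.8
   vertex 2.9 0.5 1.0
   vertex 0.1 0.7 4.9
  endloop
 endfacet
 facet normal -0.510 0.727 -0.459
  outer loop
   vertex 1.5 2.4 1.8
   vertex 1.6 4.3 4.7
   vertex 4.5 4.0 1.0
  endloop
 endfacet
 facet normal -0.329 0.150 -0.932
  outer loop
   vertex 1.5 2.4 1.8
   vertex 4.5 4.0 1.0
   vertex 2.9 0.5 1.0
  endloop
 endfacet
 facet normal 0.284 -0.130 -0.950
  outer loop
   vertex 4.3 2.1 1.2
   vertex 2.9 0.5 1.0
   vertex 4.5 4.0 1.0
  endloop
 endfacet
 facet normal 0.724 -0.588 -0.362
  outer loop
   vertex 4.3 2.1 1.2
   vertex 4.6 1.3 3.1
   vertex 2.9 0.5 1.0
  endloop
 endfacet
 facet normal 0.971 -0.124 -0.205
  outer loop
   vertex 4.3 2.1 1.2
   vertex 4.5 4.0 1.0
   vertex 4.6 1.3 3.1
  endloop
 endfacet
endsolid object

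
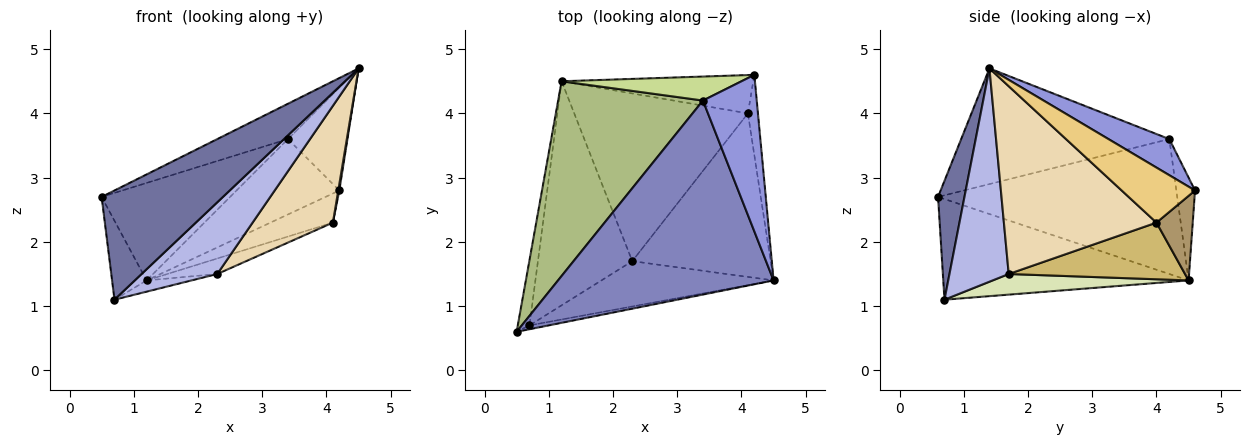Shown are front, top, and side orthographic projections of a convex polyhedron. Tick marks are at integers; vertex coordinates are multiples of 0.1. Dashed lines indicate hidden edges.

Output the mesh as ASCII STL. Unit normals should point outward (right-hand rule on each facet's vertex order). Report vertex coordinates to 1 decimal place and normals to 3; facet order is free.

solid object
 facet normal 0.213 -0.977 -0.034
  outer loop
   vertex 0.7 0.7 1.1
   vertex 4.5 1.4 4.7
   vertex 0.5 0.6 2.7
  endloop
 endfacet
 facet normal -0.467 0.158 0.870
  outer loop
   vertex 3.4 4.2 3.6
   vertex 0.5 0.6 2.7
   vertex 4.5 1.4 4.7
  endloop
 endfacet
 facet normal 0.490 0.479 0.729
  outer loop
   vertex 3.4 4.2 3.6
   vertex 4.5 1.4 4.7
   vertex 4.2 4.6 2.8
  endloop
 endfacet
 facet normal 0.552 -0.705 -0.446
  outer loop
   vertex 2.3 1.7 1.5
   vertex 4.5 1.4 4.7
   vertex 0.7 0.7 1.1
  endloop
 endfacet
 facet normal -0.984 0.138 -0.114
  outer loop
   vertex 1.2 4.5 1.4
   vertex 0.7 0.7 1.1
   vertex 0.5 0.6 2.7
  endloop
 endfacet
 facet normal -0.640 0.344 0.687
  outer loop
   vertex 1.2 4.5 1.4
   vertex 0.5 0.6 2.7
   vertex 3.4 4.2 3.6
  endloop
 endfacet
 facet normal -0.171 0.939 0.299
  outer loop
   vertex 1.2 4.5 1.4
   vertex 3.4 4.2 3.6
   vertex 4.2 4.6 2.8
  endloop
 endfacet
 facet normal 0.213 0.049 -0.976
  outer loop
   vertex 1.2 4.5 1.4
   vertex 2.3 1.7 1.5
   vertex 0.7 0.7 1.1
  endloop
 endfacet
 facet normal 0.332 0.571 -0.751
  outer loop
   vertex 4.1 4.0 2.3
   vertex 1.2 4.5 1.4
   vertex 4.2 4.6 2.8
  endloop
 endfacet
 facet normal 0.309 0.088 -0.947
  outer loop
   vertex 4.1 4.0 2.3
   vertex 2.3 1.7 1.5
   vertex 1.2 4.5 1.4
  endloop
 endfacet
 facet normal 0.984 -0.014 -0.179
  outer loop
   vertex 4.1 4.0 2.3
   vertex 4.2 4.6 2.8
   vertex 4.5 1.4 4.7
  endloop
 endfacet
 facet normal 0.741 -0.390 -0.546
  outer loop
   vertex 4.1 4.0 2.3
   vertex 4.5 1.4 4.7
   vertex 2.3 1.7 1.5
  endloop
 endfacet
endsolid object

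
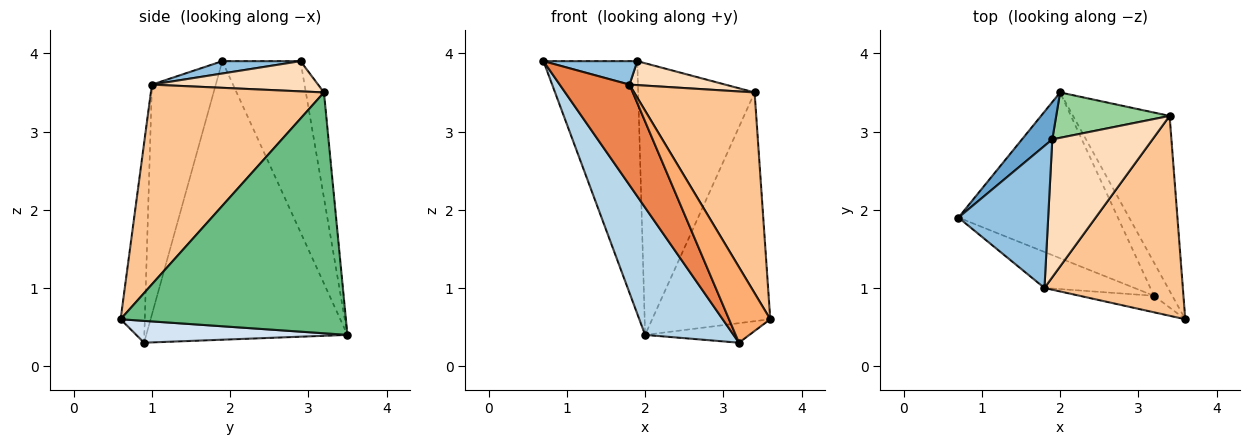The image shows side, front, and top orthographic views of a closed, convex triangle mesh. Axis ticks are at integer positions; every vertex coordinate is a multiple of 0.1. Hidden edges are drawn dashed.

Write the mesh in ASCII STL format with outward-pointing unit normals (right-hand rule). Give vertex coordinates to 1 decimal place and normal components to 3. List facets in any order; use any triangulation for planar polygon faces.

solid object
 facet normal -0.636 0.763 0.113
  outer loop
   vertex 1.9 2.9 3.9
   vertex 2.0 3.5 0.4
   vertex 0.7 1.9 3.9
  endloop
 endfacet
 facet normal 0.135 -0.161 0.978
  outer loop
   vertex 1.8 1.0 3.6
   vertex 1.9 2.9 3.9
   vertex 0.7 1.9 3.9
  endloop
 endfacet
 facet normal -0.811 -0.356 -0.464
  outer loop
   vertex 3.2 0.9 0.3
   vertex 0.7 1.9 3.9
   vertex 2.0 3.5 0.4
  endloop
 endfacet
 facet normal 0.716 0.354 -0.601
  outer loop
   vertex 3.2 0.9 0.3
   vertex 2.0 3.5 0.4
   vertex 3.6 0.6 0.6
  endloop
 endfacet
 facet normal -0.653 -0.713 -0.255
  outer loop
   vertex 3.2 0.9 0.3
   vertex 1.8 1.0 3.6
   vertex 0.7 1.9 3.9
  endloop
 endfacet
 facet normal -0.497 -0.848 -0.185
  outer loop
   vertex 3.2 0.9 0.3
   vertex 3.6 0.6 0.6
   vertex 1.8 1.0 3.6
  endloop
 endfacet
 facet normal 0.714 -0.496 0.494
  outer loop
   vertex 3.4 3.2 3.5
   vertex 1.8 1.0 3.6
   vertex 3.6 0.6 0.6
  endloop
 endfacet
 facet normal 0.285 -0.164 0.944
  outer loop
   vertex 3.4 3.2 3.5
   vertex 1.9 2.9 3.9
   vertex 1.8 1.0 3.6
  endloop
 endfacet
 facet normal 0.835 0.437 -0.335
  outer loop
   vertex 3.4 3.2 3.5
   vertex 3.6 0.6 0.6
   vertex 2.0 3.5 0.4
  endloop
 endfacet
 facet normal -0.152 0.975 0.163
  outer loop
   vertex 3.4 3.2 3.5
   vertex 2.0 3.5 0.4
   vertex 1.9 2.9 3.9
  endloop
 endfacet
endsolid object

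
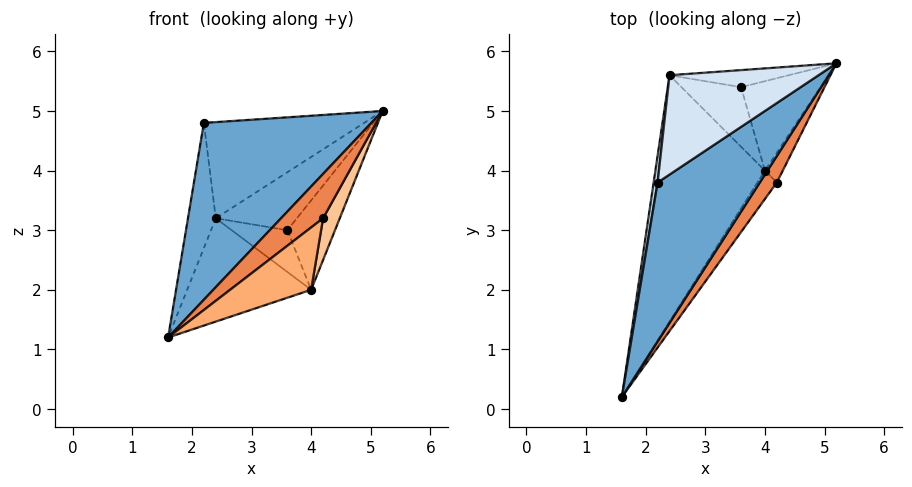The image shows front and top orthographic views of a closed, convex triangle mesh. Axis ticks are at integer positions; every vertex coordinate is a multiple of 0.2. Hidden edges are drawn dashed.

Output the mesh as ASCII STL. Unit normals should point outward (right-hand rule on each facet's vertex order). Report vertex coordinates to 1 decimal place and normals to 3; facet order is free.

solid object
 facet normal 0.411 -0.678 0.609
  outer loop
   vertex 2.2 3.8 4.8
   vertex 1.6 0.2 1.2
   vertex 5.2 5.8 5.0
  endloop
 endfacet
 facet normal -0.292 0.370 -0.882
  outer loop
   vertex 2.4 5.6 3.2
   vertex 4.0 4.0 2.0
   vertex 1.6 0.2 1.2
  endloop
 endfacet
 facet normal -0.990 0.136 0.029
  outer loop
   vertex 2.4 5.6 3.2
   vertex 1.6 0.2 1.2
   vertex 2.2 3.8 4.8
  endloop
 endfacet
 facet normal -0.455 0.619 0.640
  outer loop
   vertex 2.4 5.6 3.2
   vertex 2.2 3.8 4.8
   vertex 5.2 5.8 5.0
  endloop
 endfacet
 facet normal 0.622 -0.672 0.401
  outer loop
   vertex 4.2 3.8 3.2
   vertex 5.2 5.8 5.0
   vertex 1.6 0.2 1.2
  endloop
 endfacet
 facet normal 0.845 -0.487 -0.222
  outer loop
   vertex 4.2 3.8 3.2
   vertex 1.6 0.2 1.2
   vertex 4.0 4.0 2.0
  endloop
 endfacet
 facet normal 0.937 -0.285 -0.204
  outer loop
   vertex 4.2 3.8 3.2
   vertex 4.0 4.0 2.0
   vertex 5.2 5.8 5.0
  endloop
 endfacet
 facet normal 0.577 0.577 -0.577
  outer loop
   vertex 3.6 5.4 3.0
   vertex 5.2 5.8 5.0
   vertex 4.0 4.0 2.0
  endloop
 endfacet
 facet normal 0.112 0.953 -0.280
  outer loop
   vertex 3.6 5.4 3.0
   vertex 2.4 5.6 3.2
   vertex 5.2 5.8 5.0
  endloop
 endfacet
 facet normal -0.041 0.573 -0.819
  outer loop
   vertex 3.6 5.4 3.0
   vertex 4.0 4.0 2.0
   vertex 2.4 5.6 3.2
  endloop
 endfacet
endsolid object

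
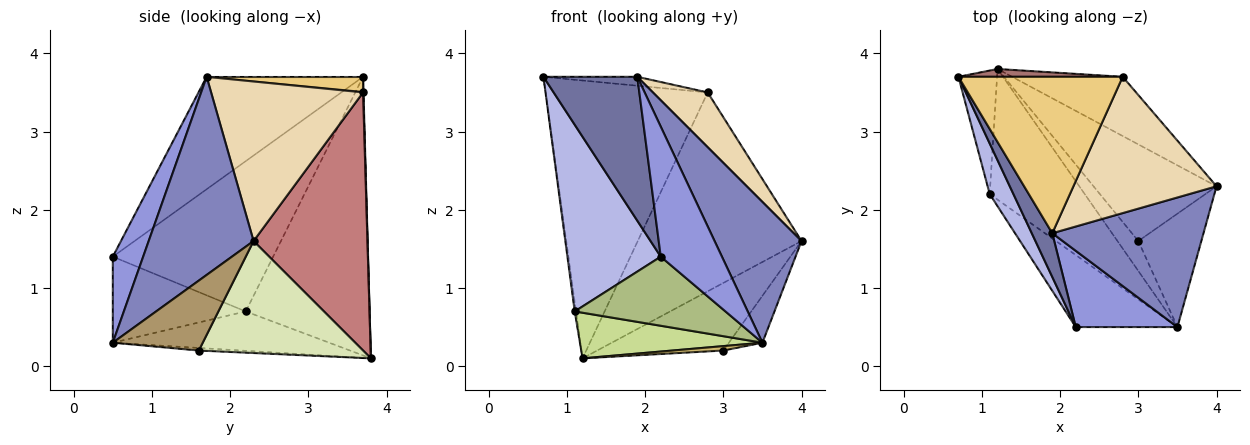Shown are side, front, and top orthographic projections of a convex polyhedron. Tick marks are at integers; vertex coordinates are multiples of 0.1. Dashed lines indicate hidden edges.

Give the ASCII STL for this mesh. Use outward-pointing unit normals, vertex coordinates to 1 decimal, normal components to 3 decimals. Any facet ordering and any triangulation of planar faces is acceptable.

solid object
 facet normal -0.847 -0.508 0.155
  outer loop
   vertex 1.9 1.7 3.7
   vertex 0.7 3.7 3.7
   vertex 2.2 0.5 1.4
  endloop
 endfacet
 facet normal 0.664 -0.550 0.507
  outer loop
   vertex 1.9 1.7 3.7
   vertex 3.5 0.5 0.3
   vertex 4.0 2.3 1.6
  endloop
 endfacet
 facet normal 0.394 -0.793 0.465
  outer loop
   vertex 1.9 1.7 3.7
   vertex 2.2 0.5 1.4
   vertex 3.5 0.5 0.3
  endloop
 endfacet
 facet normal -0.856 -0.498 0.135
  outer loop
   vertex 1.1 2.2 0.7
   vertex 2.2 0.5 1.4
   vertex 0.7 3.7 3.7
  endloop
 endfacet
 facet normal -0.990 0.010 -0.137
  outer loop
   vertex 1.1 2.2 0.7
   vertex 0.7 3.7 3.7
   vertex 1.2 3.8 0.1
  endloop
 endfacet
 facet normal -0.521 -0.591 -0.616
  outer loop
   vertex 1.1 2.2 0.7
   vertex 3.5 0.5 0.3
   vertex 2.2 0.5 1.4
  endloop
 endfacet
 facet normal -0.364 -0.307 -0.879
  outer loop
   vertex 1.1 2.2 0.7
   vertex 1.2 3.8 0.1
   vertex 3.5 0.5 0.3
  endloop
 endfacet
 facet normal 0.598 0.459 -0.657
  outer loop
   vertex 3.0 1.6 0.2
   vertex 1.2 3.8 0.1
   vertex 4.0 2.3 1.6
  endloop
 endfacet
 facet normal 0.716 0.267 -0.645
  outer loop
   vertex 3.0 1.6 0.2
   vertex 4.0 2.3 1.6
   vertex 3.5 0.5 0.3
  endloop
 endfacet
 facet normal -0.123 -0.145 -0.982
  outer loop
   vertex 3.0 1.6 0.2
   vertex 3.5 0.5 0.3
   vertex 1.2 3.8 0.1
  endloop
 endfacet
 facet normal 0.095 0.057 0.994
  outer loop
   vertex 2.8 3.7 3.5
   vertex 0.7 3.7 3.7
   vertex 1.9 1.7 3.7
  endloop
 endfacet
 facet normal 0.719 -0.259 0.645
  outer loop
   vertex 2.8 3.7 3.5
   vertex 1.9 1.7 3.7
   vertex 4.0 2.3 1.6
  endloop
 endfacet
 facet normal 0.003 1.000 0.028
  outer loop
   vertex 2.8 3.7 3.5
   vertex 1.2 3.8 0.1
   vertex 0.7 3.7 3.7
  endloop
 endfacet
 facet normal 0.554 0.798 -0.237
  outer loop
   vertex 2.8 3.7 3.5
   vertex 4.0 2.3 1.6
   vertex 1.2 3.8 0.1
  endloop
 endfacet
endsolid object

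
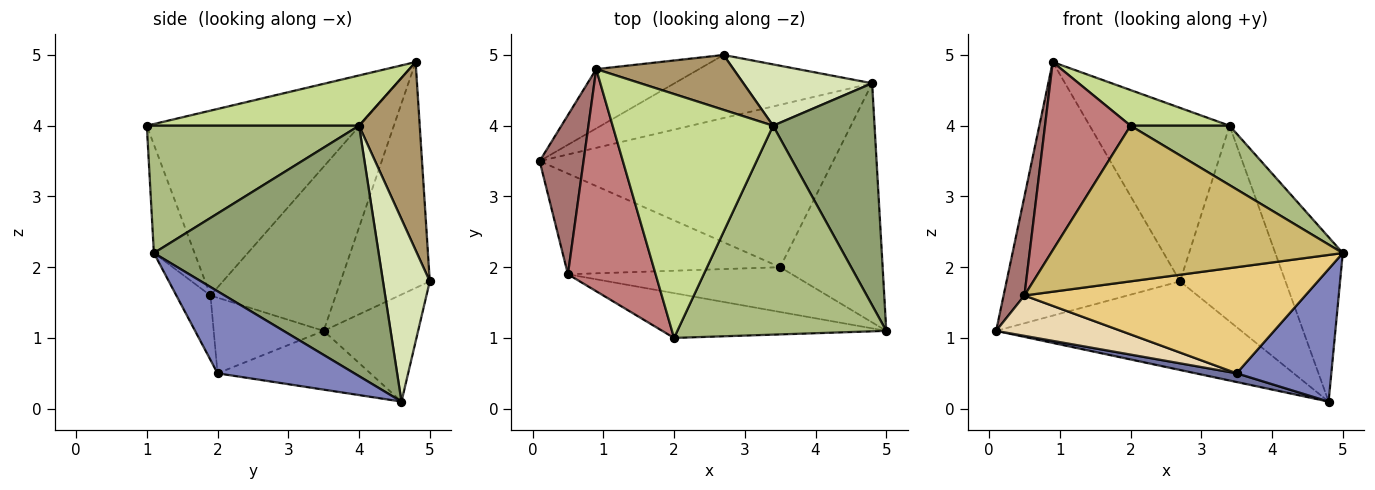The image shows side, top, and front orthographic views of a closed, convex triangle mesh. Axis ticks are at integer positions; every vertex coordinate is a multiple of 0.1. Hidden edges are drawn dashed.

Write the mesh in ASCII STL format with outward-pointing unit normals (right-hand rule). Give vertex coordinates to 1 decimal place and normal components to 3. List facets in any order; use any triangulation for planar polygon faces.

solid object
 facet normal -0.196 -0.053 -0.979
  outer loop
   vertex 3.5 2.0 0.5
   vertex 0.1 3.5 1.1
   vertex 4.8 4.6 0.1
  endloop
 endfacet
 facet normal 0.574 -0.397 -0.716
  outer loop
   vertex 3.5 2.0 0.5
   vertex 4.8 4.6 0.1
   vertex 5.0 1.1 2.2
  endloop
 endfacet
 facet normal -0.300 0.777 -0.553
  outer loop
   vertex 2.7 5.0 1.8
   vertex 4.8 4.6 0.1
   vertex 0.1 3.5 1.1
  endloop
 endfacet
 facet normal -0.448 0.871 -0.204
  outer loop
   vertex 2.7 5.0 1.8
   vertex 0.1 3.5 1.1
   vertex 0.9 4.8 4.9
  endloop
 endfacet
 facet normal 0.893 0.268 0.362
  outer loop
   vertex 3.4 4.0 4.0
   vertex 5.0 1.1 2.2
   vertex 4.8 4.6 0.1
  endloop
 endfacet
 facet normal 0.506 -0.236 0.830
  outer loop
   vertex 3.4 4.0 4.0
   vertex 2.0 1.0 4.0
   vertex 5.0 1.1 2.2
  endloop
 endfacet
 facet normal 0.296 -0.138 0.945
  outer loop
   vertex 3.4 4.0 4.0
   vertex 0.9 4.8 4.9
   vertex 2.0 1.0 4.0
  endloop
 endfacet
 facet normal 0.390 0.879 0.275
  outer loop
   vertex 3.4 4.0 4.0
   vertex 4.8 4.6 0.1
   vertex 2.7 5.0 1.8
  endloop
 endfacet
 facet normal 0.382 0.881 0.279
  outer loop
   vertex 3.4 4.0 4.0
   vertex 2.7 5.0 1.8
   vertex 0.9 4.8 4.9
  endloop
 endfacet
 facet normal -0.133 -0.952 -0.274
  outer loop
   vertex 0.5 1.9 1.6
   vertex 5.0 1.1 2.2
   vertex 2.0 1.0 4.0
  endloop
 endfacet
 facet normal -0.111 -0.916 -0.387
  outer loop
   vertex 0.5 1.9 1.6
   vertex 3.5 2.0 0.5
   vertex 5.0 1.1 2.2
  endloop
 endfacet
 facet normal -0.312 -0.354 -0.882
  outer loop
   vertex 0.5 1.9 1.6
   vertex 0.1 3.5 1.1
   vertex 3.5 2.0 0.5
  endloop
 endfacet
 facet normal -0.954 -0.159 0.255
  outer loop
   vertex 0.5 1.9 1.6
   vertex 0.9 4.8 4.9
   vertex 0.1 3.5 1.1
  endloop
 endfacet
 facet normal -0.849 -0.341 0.403
  outer loop
   vertex 0.5 1.9 1.6
   vertex 2.0 1.0 4.0
   vertex 0.9 4.8 4.9
  endloop
 endfacet
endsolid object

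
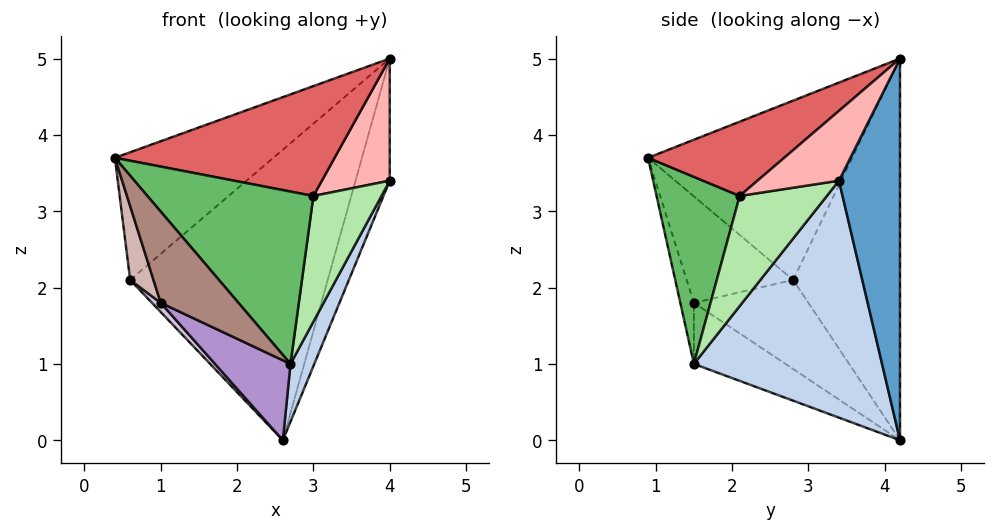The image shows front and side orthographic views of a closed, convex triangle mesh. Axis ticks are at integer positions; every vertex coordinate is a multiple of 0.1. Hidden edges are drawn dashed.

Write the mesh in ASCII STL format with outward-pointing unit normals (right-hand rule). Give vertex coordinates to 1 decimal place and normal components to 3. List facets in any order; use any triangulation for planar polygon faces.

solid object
 facet normal 0.848 0.475 -0.237
  outer loop
   vertex 4.0 4.2 5.0
   vertex 4.0 3.4 3.4
   vertex 2.6 4.2 0.0
  endloop
 endfacet
 facet normal 0.909 -0.115 -0.401
  outer loop
   vertex 2.7 1.5 1.0
   vertex 2.6 4.2 0.0
   vertex 4.0 3.4 3.4
  endloop
 endfacet
 facet normal -0.668 0.519 0.533
  outer loop
   vertex 0.6 2.8 2.1
   vertex 0.4 0.9 3.7
   vertex 4.0 4.2 5.0
  endloop
 endfacet
 facet normal -0.472 0.872 0.132
  outer loop
   vertex 0.6 2.8 2.1
   vertex 4.0 4.2 5.0
   vertex 2.6 4.2 0.0
  endloop
 endfacet
 facet normal 0.441 -0.880 0.180
  outer loop
   vertex 3.0 2.1 3.2
   vertex 0.4 0.9 3.7
   vertex 2.7 1.5 1.0
  endloop
 endfacet
 facet normal 0.787 -0.614 0.060
  outer loop
   vertex 3.0 2.1 3.2
   vertex 2.7 1.5 1.0
   vertex 4.0 3.4 3.4
  endloop
 endfacet
 facet normal 0.432 -0.697 0.573
  outer loop
   vertex 3.0 2.1 3.2
   vertex 4.0 4.2 5.0
   vertex 0.4 0.9 3.7
  endloop
 endfacet
 facet normal 0.732 -0.610 0.305
  outer loop
   vertex 3.0 2.1 3.2
   vertex 4.0 3.4 3.4
   vertex 4.0 4.2 5.0
  endloop
 endfacet
 facet normal -0.402 -0.331 -0.854
  outer loop
   vertex 1.0 1.5 1.8
   vertex 2.6 4.2 0.0
   vertex 2.7 1.5 1.0
  endloop
 endfacet
 facet normal -0.705 -0.054 -0.707
  outer loop
   vertex 1.0 1.5 1.8
   vertex 0.6 2.8 2.1
   vertex 2.6 4.2 0.0
  endloop
 endfacet
 facet normal -0.162 -0.925 -0.343
  outer loop
   vertex 1.0 1.5 1.8
   vertex 2.7 1.5 1.0
   vertex 0.4 0.9 3.7
  endloop
 endfacet
 facet normal -0.914 -0.200 -0.352
  outer loop
   vertex 1.0 1.5 1.8
   vertex 0.4 0.9 3.7
   vertex 0.6 2.8 2.1
  endloop
 endfacet
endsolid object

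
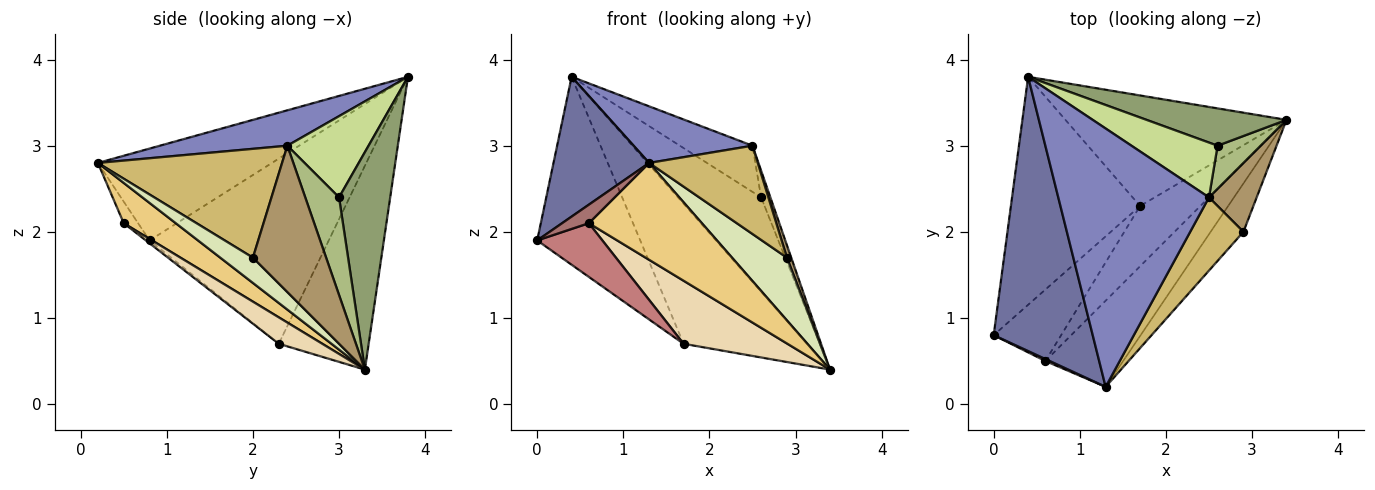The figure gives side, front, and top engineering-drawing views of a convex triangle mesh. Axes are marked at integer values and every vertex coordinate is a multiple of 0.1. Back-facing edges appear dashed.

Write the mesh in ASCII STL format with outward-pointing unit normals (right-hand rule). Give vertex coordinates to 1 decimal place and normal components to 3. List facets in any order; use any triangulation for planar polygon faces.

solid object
 facet normal -0.637 -0.350 0.687
  outer loop
   vertex 1.3 0.2 2.8
   vertex 0.4 3.8 3.8
   vertex 0.0 0.8 1.9
  endloop
 endfacet
 facet normal 0.224 -0.209 0.952
  outer loop
   vertex 2.5 2.4 3.0
   vertex 0.4 3.8 3.8
   vertex 1.3 0.2 2.8
  endloop
 endfacet
 facet normal -0.742 0.427 -0.517
  outer loop
   vertex 1.7 2.3 0.7
   vertex 0.0 0.8 1.9
   vertex 0.4 3.8 3.8
  endloop
 endfacet
 facet normal -0.496 0.682 -0.538
  outer loop
   vertex 1.7 2.3 0.7
   vertex 0.4 3.8 3.8
   vertex 3.4 3.3 0.4
  endloop
 endfacet
 facet normal 0.497 0.807 0.320
  outer loop
   vertex 2.6 3.0 2.4
   vertex 3.4 3.3 0.4
   vertex 0.4 3.8 3.8
  endloop
 endfacet
 facet normal 0.887 0.244 0.391
  outer loop
   vertex 2.6 3.0 2.4
   vertex 2.5 2.4 3.0
   vertex 3.4 3.3 0.4
  endloop
 endfacet
 facet normal 0.585 0.523 0.620
  outer loop
   vertex 2.6 3.0 2.4
   vertex 0.4 3.8 3.8
   vertex 2.5 2.4 3.0
  endloop
 endfacet
 facet normal 0.426 -0.716 -0.553
  outer loop
   vertex 2.9 2.0 1.7
   vertex 1.3 0.2 2.8
   vertex 3.4 3.3 0.4
  endloop
 endfacet
 facet normal 0.949 -0.056 0.309
  outer loop
   vertex 2.9 2.0 1.7
   vertex 3.4 3.3 0.4
   vertex 2.5 2.4 3.0
  endloop
 endfacet
 facet normal 0.794 -0.468 0.388
  outer loop
   vertex 2.9 2.0 1.7
   vertex 2.5 2.4 3.0
   vertex 1.3 0.2 2.8
  endloop
 endfacet
 facet normal 0.325 -0.707 -0.628
  outer loop
   vertex 0.6 0.5 2.1
   vertex 3.4 3.3 0.4
   vertex 1.3 0.2 2.8
  endloop
 endfacet
 facet normal 0.290 -0.692 -0.661
  outer loop
   vertex 0.6 0.5 2.1
   vertex 1.7 2.3 0.7
   vertex 3.4 3.3 0.4
  endloop
 endfacet
 facet normal -0.470 -0.878 0.094
  outer loop
   vertex 0.6 0.5 2.1
   vertex 1.3 0.2 2.8
   vertex 0.0 0.8 1.9
  endloop
 endfacet
 facet normal -0.034 -0.601 -0.799
  outer loop
   vertex 0.6 0.5 2.1
   vertex 0.0 0.8 1.9
   vertex 1.7 2.3 0.7
  endloop
 endfacet
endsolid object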